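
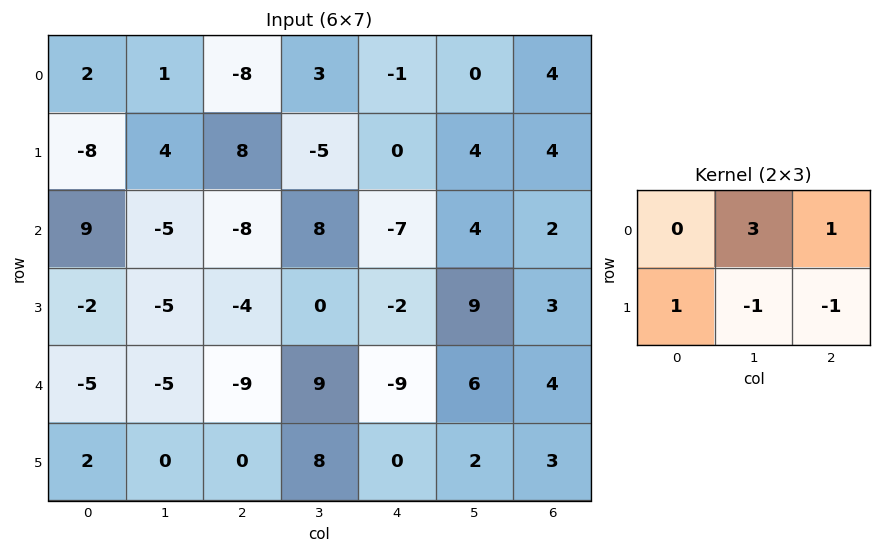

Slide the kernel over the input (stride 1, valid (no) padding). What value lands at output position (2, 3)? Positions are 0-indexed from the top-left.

-24

The receptive field on the input at this output position is [8 -7 4 / 0 -2 9]. Elementwise product with the kernel and sum: -7·3 + 4·1 + 0·1 + -2·-1 + 9·-1.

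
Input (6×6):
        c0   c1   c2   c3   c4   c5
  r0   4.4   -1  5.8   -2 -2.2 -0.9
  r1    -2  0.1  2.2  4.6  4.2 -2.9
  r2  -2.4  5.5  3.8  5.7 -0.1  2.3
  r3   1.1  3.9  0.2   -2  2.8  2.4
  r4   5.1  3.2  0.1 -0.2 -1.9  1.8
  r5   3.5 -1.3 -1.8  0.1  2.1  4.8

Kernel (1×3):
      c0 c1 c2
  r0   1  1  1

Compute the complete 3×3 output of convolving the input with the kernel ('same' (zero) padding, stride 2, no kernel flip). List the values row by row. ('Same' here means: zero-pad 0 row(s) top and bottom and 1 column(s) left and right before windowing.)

Output[0,0]: The receptive field on the zero-padded input at this output position is [0 4.4 -1]. Elementwise product with the kernel and sum: 0·1 + 4.4·1 + -1·1.

3.4 2.8 -5.1
3.1 15 7.9
8.3 3.1 -0.3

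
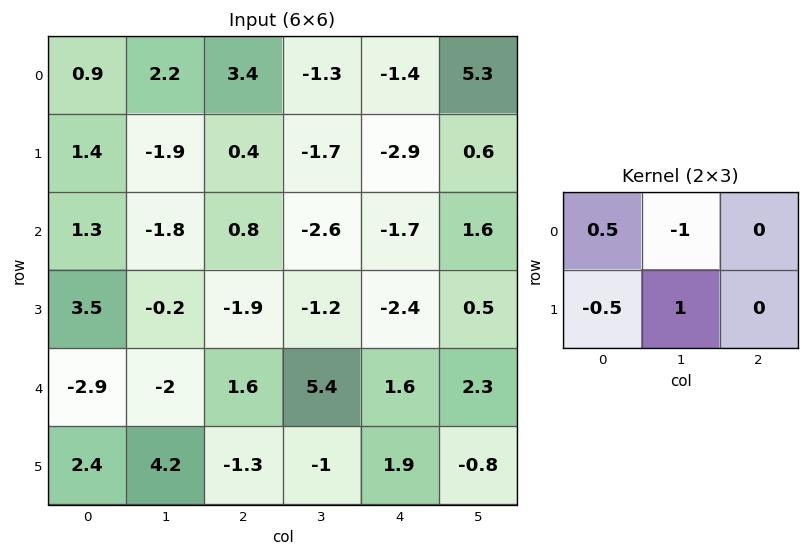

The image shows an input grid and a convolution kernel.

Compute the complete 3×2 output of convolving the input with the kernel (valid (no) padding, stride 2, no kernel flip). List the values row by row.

-4.35 1.1
0.5 2.75
3.55 -4.95

Output[0,0]: The receptive field on the input at this output position is [0.9 2.2 3.4 / 1.4 -1.9 0.4]. Elementwise product with the kernel and sum: 0.9·0.5 + 2.2·-1 + 1.4·-0.5 + -1.9·1.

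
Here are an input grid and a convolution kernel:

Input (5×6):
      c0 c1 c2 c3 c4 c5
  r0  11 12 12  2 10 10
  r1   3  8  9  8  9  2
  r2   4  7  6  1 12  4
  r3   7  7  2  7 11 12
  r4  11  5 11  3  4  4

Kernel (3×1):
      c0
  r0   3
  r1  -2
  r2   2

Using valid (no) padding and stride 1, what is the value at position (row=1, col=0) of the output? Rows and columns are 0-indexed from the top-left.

15

The receptive field on the input at this output position is [3 / 4 / 7]. Elementwise product with the kernel and sum: 3·3 + 4·-2 + 7·2.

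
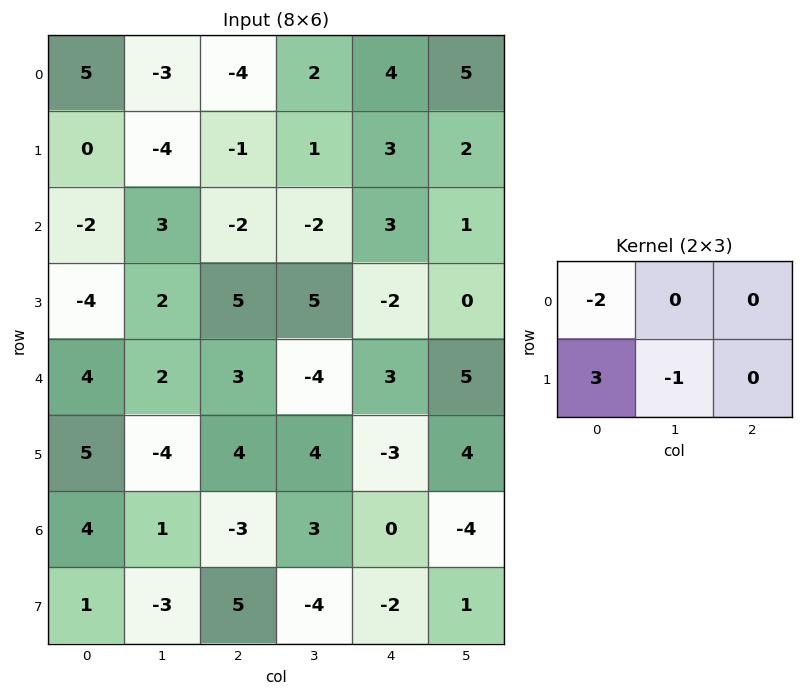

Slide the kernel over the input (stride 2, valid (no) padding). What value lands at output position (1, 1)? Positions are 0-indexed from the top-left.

The receptive field on the input at this output position is [-2 -2 3 / 5 5 -2]. Elementwise product with the kernel and sum: -2·-2 + 5·3 + 5·-1.

14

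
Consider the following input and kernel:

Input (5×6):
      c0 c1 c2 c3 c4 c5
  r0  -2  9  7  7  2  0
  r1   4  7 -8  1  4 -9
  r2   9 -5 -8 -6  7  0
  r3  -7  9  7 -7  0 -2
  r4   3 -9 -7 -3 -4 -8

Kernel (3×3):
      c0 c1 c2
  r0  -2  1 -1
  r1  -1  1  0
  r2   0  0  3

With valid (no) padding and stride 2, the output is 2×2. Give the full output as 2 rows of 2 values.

Output[0,0]: The receptive field on the input at this output position is [-2 9 7 / 4 7 -8 / 9 -5 -8]. Elementwise product with the kernel and sum: -2·-2 + 9·1 + 7·-1 + 4·-1 + 7·1 + -8·3.
Output[0,1]: The receptive field on the input at this output position is [7 7 2 / -8 1 4 / -8 -6 7]. Elementwise product with the kernel and sum: 7·-2 + 7·1 + 2·-1 + -8·-1 + 1·1 + 7·3.

-15 21
-20 -23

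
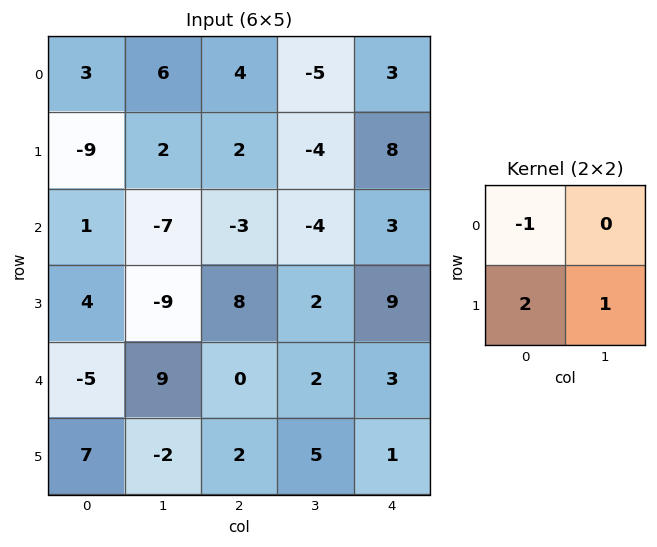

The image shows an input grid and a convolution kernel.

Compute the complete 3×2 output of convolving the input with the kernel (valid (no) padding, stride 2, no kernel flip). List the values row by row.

Output[0,0]: The receptive field on the input at this output position is [3 6 / -9 2]. Elementwise product with the kernel and sum: 3·-1 + -9·2 + 2·1.
Output[0,1]: The receptive field on the input at this output position is [4 -5 / 2 -4]. Elementwise product with the kernel and sum: 4·-1 + 2·2 + -4·1.

-19 -4
-2 21
17 9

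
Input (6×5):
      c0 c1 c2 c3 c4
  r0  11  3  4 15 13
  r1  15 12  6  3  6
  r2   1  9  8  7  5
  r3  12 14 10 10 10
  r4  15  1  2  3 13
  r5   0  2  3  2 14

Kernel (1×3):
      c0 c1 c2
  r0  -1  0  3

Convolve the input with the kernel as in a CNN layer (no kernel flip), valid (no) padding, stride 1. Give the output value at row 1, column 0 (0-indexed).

3

The receptive field on the input at this output position is [15 12 6]. Elementwise product with the kernel and sum: 15·-1 + 6·3.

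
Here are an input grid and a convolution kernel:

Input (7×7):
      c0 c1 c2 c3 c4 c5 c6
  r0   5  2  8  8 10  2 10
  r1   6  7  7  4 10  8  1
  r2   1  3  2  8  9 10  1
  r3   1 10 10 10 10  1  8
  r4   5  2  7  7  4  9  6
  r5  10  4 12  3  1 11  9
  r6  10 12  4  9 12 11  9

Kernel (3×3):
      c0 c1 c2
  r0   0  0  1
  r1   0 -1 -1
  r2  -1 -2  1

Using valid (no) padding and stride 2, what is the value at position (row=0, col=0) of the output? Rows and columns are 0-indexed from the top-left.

-11

The receptive field on the input at this output position is [5 2 8 / 6 7 7 / 1 3 2]. Elementwise product with the kernel and sum: 8·1 + 7·-1 + 7·-1 + 1·-1 + 3·-2 + 2·1.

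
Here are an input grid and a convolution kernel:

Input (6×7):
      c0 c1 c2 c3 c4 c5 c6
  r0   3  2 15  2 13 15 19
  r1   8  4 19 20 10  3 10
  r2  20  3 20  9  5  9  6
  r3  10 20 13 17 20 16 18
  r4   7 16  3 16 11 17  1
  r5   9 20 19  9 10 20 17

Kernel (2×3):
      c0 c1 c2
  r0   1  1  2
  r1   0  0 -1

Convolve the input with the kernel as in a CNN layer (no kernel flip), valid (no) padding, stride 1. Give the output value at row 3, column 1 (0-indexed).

51

The receptive field on the input at this output position is [20 13 17 / 16 3 16]. Elementwise product with the kernel and sum: 20·1 + 13·1 + 17·2 + 16·-1.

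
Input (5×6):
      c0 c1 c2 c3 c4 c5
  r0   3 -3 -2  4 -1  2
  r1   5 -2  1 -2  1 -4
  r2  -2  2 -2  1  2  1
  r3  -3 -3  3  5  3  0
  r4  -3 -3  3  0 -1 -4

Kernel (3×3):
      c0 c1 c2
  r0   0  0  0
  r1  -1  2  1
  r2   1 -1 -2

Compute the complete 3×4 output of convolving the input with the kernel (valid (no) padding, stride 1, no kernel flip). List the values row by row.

-8 4 -11 -3
-2 -21 -2 6
-6 8 15 10

Output[0,0]: The receptive field on the input at this output position is [3 -3 -2 / 5 -2 1 / -2 2 -2]. Elementwise product with the kernel and sum: 5·-1 + -2·2 + 1·1 + -2·1 + 2·-1 + -2·-2.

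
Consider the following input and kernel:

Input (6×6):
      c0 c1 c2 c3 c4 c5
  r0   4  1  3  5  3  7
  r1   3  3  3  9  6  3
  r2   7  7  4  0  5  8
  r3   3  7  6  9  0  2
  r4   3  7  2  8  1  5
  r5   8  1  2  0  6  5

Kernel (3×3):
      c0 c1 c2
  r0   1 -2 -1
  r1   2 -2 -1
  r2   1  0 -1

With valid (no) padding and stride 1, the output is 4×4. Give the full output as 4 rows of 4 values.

-1 -12 -29 -13
-13 -8 -12 -17
-24 -9 -6 1
-21 -11 -29 11

Output[0,0]: The receptive field on the input at this output position is [4 1 3 / 3 3 3 / 7 7 4]. Elementwise product with the kernel and sum: 4·1 + 1·-2 + 3·-1 + 3·2 + 3·-2 + 3·-1 + 7·1 + 4·-1.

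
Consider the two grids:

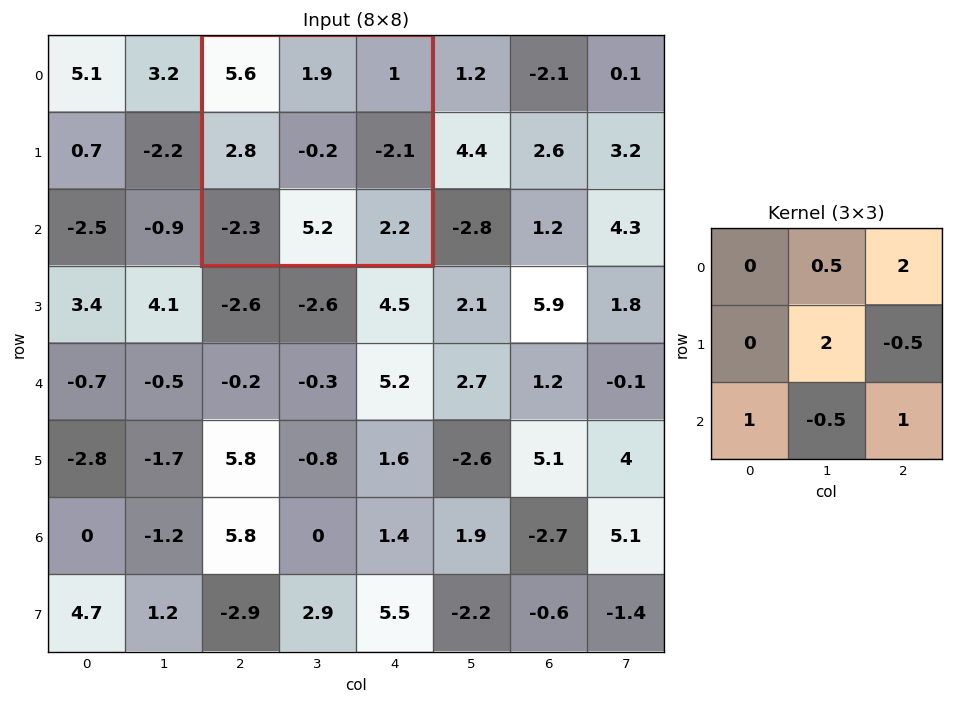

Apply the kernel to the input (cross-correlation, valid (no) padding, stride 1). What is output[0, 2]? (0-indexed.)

The receptive field on the input at this output position is [5.6 1.9 1 / 2.8 -0.2 -2.1 / -2.3 5.2 2.2]. Elementwise product with the kernel and sum: 1.9·0.5 + 1·2 + -0.2·2 + -2.1·-0.5 + -2.3·1 + 5.2·-0.5 + 2.2·1.

0.9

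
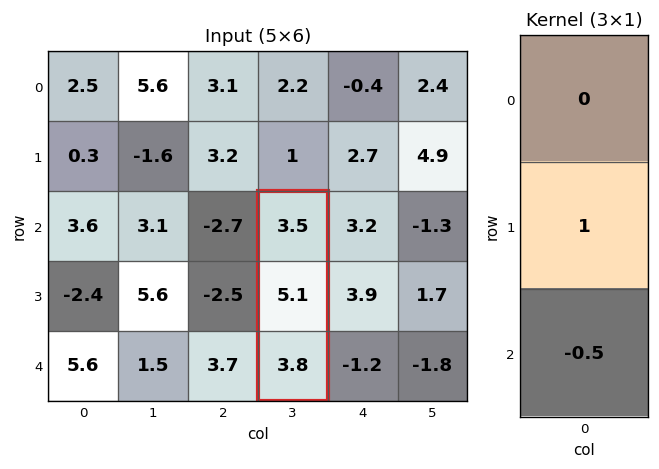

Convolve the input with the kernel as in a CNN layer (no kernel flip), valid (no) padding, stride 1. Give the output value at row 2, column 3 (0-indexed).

The receptive field on the input at this output position is [3.5 / 5.1 / 3.8]. Elementwise product with the kernel and sum: 5.1·1 + 3.8·-0.5.

3.2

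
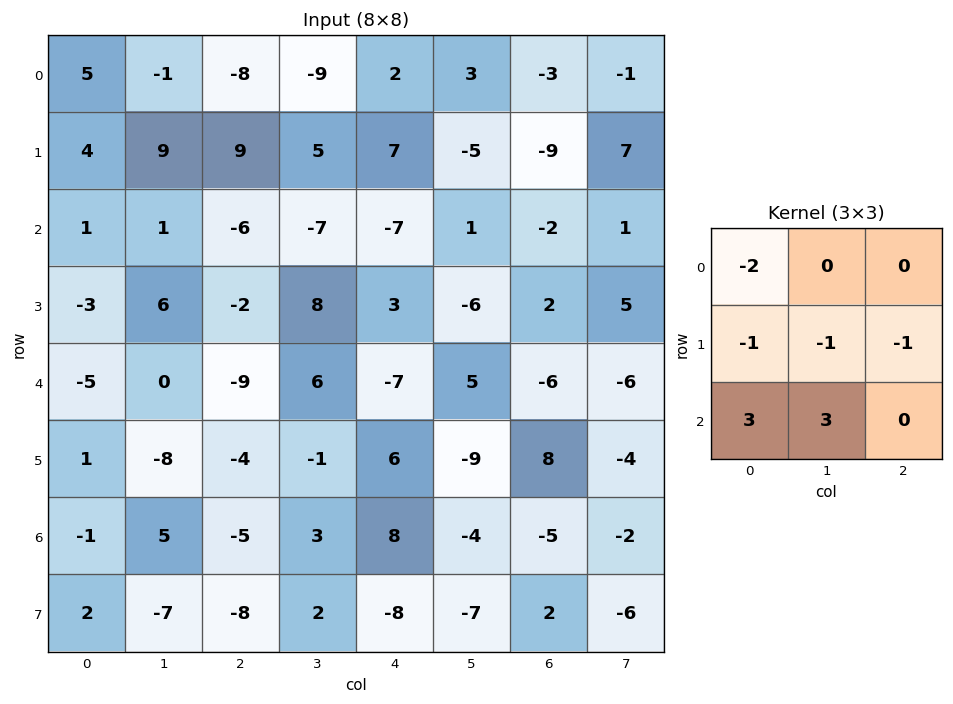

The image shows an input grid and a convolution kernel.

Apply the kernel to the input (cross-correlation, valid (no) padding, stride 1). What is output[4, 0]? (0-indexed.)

33

The receptive field on the input at this output position is [-5 0 -9 / 1 -8 -4 / -1 5 -5]. Elementwise product with the kernel and sum: -5·-2 + 1·-1 + -8·-1 + -4·-1 + -1·3 + 5·3.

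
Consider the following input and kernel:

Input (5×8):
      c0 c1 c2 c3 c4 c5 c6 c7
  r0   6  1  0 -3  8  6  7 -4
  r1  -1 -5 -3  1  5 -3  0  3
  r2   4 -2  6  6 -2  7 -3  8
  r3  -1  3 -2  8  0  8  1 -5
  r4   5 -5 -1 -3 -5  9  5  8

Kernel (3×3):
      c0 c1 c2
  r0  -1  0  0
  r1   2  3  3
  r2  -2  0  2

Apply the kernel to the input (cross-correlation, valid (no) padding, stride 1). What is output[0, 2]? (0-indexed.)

-4

The receptive field on the input at this output position is [0 -3 8 / -3 1 5 / 6 6 -2]. Elementwise product with the kernel and sum: 0·-1 + -3·2 + 1·3 + 5·3 + 6·-2 + -2·2.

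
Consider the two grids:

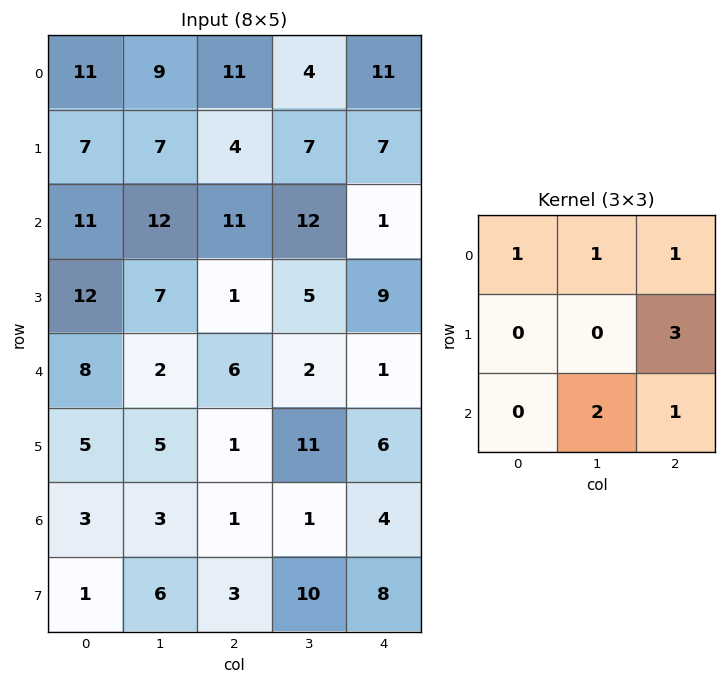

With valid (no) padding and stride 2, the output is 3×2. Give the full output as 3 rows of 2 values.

78 72
47 56
26 33

Output[0,0]: The receptive field on the input at this output position is [11 9 11 / 7 7 4 / 11 12 11]. Elementwise product with the kernel and sum: 11·1 + 9·1 + 11·1 + 4·3 + 12·2 + 11·1.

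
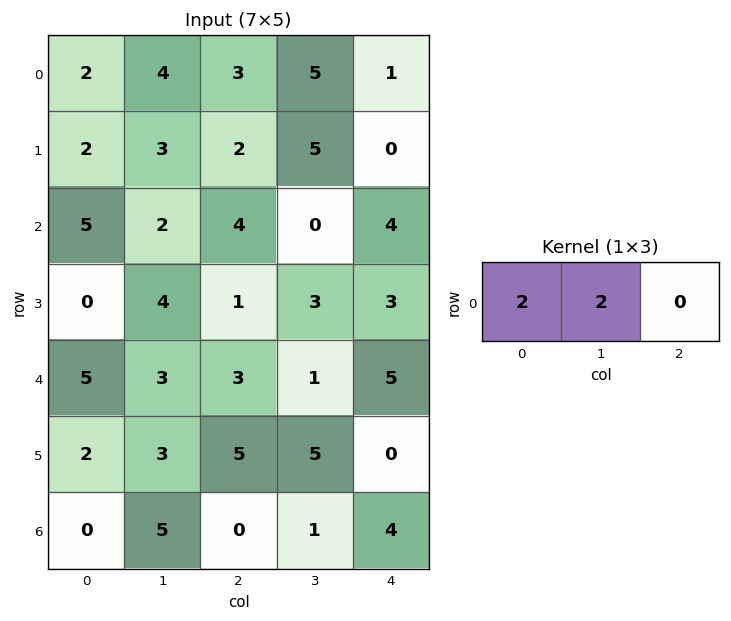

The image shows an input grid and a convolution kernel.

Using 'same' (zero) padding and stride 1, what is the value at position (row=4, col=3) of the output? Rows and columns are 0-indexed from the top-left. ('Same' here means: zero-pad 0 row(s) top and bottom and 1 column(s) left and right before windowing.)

The receptive field on the zero-padded input at this output position is [3 1 5]. Elementwise product with the kernel and sum: 3·2 + 1·2.

8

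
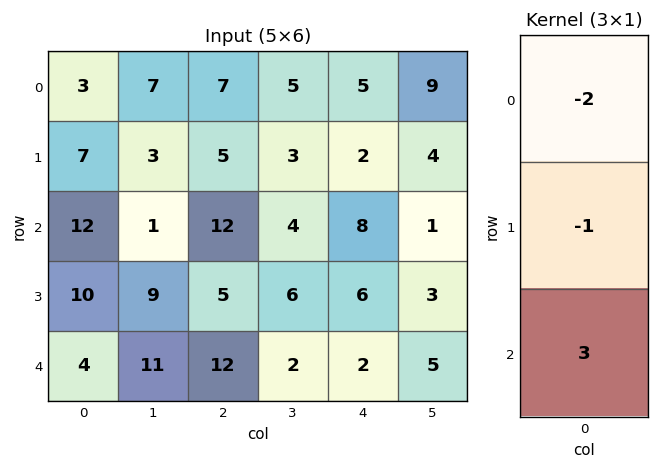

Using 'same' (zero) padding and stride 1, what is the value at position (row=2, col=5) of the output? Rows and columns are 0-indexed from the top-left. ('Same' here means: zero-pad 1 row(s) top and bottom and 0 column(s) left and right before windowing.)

0

The receptive field on the zero-padded input at this output position is [4 / 1 / 3]. Elementwise product with the kernel and sum: 4·-2 + 1·-1 + 3·3.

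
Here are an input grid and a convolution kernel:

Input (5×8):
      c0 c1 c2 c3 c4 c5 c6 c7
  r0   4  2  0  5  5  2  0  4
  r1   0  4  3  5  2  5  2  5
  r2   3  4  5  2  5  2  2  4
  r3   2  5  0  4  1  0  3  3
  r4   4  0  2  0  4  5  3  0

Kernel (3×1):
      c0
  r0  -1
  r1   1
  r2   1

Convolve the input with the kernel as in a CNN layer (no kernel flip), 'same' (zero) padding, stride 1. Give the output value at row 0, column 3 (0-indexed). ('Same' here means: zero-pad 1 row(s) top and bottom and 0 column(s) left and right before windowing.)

The receptive field on the zero-padded input at this output position is [0 / 5 / 5]. Elementwise product with the kernel and sum: 0·-1 + 5·1 + 5·1.

10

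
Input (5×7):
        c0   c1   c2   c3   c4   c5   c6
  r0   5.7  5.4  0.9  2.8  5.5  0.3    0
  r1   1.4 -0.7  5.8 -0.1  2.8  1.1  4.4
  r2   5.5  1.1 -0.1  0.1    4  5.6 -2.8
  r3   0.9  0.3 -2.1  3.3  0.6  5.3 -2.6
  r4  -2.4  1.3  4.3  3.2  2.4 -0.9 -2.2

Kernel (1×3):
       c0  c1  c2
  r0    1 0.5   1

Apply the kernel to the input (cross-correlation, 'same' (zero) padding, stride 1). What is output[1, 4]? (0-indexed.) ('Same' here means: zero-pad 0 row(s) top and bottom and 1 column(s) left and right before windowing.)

The receptive field on the zero-padded input at this output position is [-0.1 2.8 1.1]. Elementwise product with the kernel and sum: -0.1·1 + 2.8·0.5 + 1.1·1.

2.4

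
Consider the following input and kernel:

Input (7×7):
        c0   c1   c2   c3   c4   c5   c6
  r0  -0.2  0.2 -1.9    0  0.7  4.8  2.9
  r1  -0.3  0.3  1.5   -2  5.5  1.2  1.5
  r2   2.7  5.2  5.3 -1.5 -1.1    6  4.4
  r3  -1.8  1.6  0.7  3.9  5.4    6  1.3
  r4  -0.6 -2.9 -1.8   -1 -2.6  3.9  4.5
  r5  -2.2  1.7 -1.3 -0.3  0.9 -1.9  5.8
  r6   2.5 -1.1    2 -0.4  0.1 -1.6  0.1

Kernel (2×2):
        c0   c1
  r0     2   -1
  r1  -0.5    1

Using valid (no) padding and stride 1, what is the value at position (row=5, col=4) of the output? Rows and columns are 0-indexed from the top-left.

The receptive field on the input at this output position is [0.9 -1.9 / 0.1 -1.6]. Elementwise product with the kernel and sum: 0.9·2 + -1.9·-1 + 0.1·-0.5 + -1.6·1.

2.05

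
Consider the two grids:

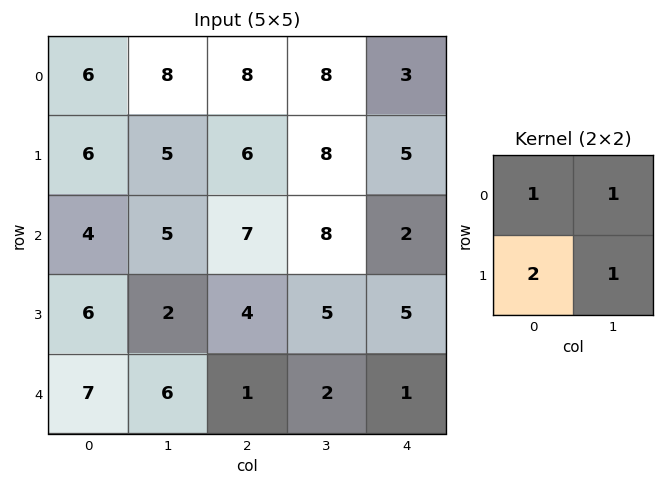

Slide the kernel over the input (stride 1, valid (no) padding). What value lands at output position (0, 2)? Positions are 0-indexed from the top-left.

The receptive field on the input at this output position is [8 8 / 6 8]. Elementwise product with the kernel and sum: 8·1 + 8·1 + 6·2 + 8·1.

36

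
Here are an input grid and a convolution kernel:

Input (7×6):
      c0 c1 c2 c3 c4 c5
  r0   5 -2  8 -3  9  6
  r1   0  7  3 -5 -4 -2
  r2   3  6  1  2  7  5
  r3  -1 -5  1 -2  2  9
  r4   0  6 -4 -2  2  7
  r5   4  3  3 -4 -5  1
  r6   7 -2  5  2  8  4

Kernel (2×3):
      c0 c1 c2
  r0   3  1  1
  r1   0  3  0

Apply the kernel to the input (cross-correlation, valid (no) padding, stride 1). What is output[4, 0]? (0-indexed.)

The receptive field on the input at this output position is [0 6 -4 / 4 3 3]. Elementwise product with the kernel and sum: 0·3 + 6·1 + -4·1 + 3·3.

11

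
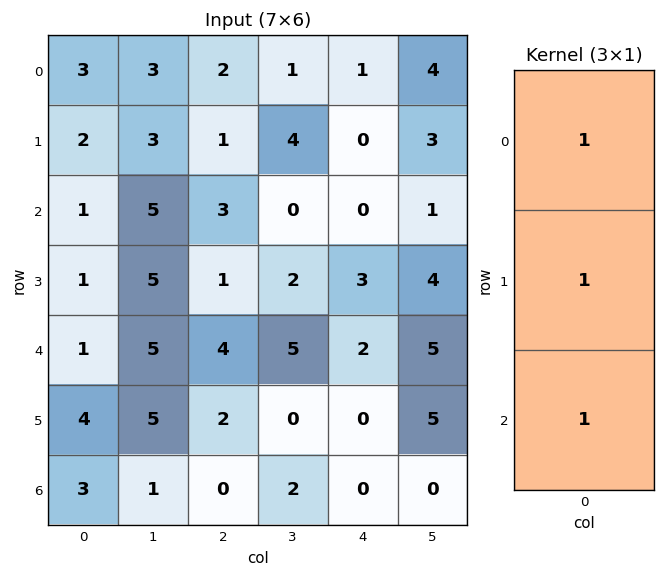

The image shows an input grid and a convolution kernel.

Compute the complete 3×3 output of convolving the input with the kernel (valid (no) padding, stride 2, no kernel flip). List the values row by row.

6 6 1
3 8 5
8 6 2

Output[0,0]: The receptive field on the input at this output position is [3 / 2 / 1]. Elementwise product with the kernel and sum: 3·1 + 2·1 + 1·1.
Output[0,1]: The receptive field on the input at this output position is [2 / 1 / 3]. Elementwise product with the kernel and sum: 2·1 + 1·1 + 3·1.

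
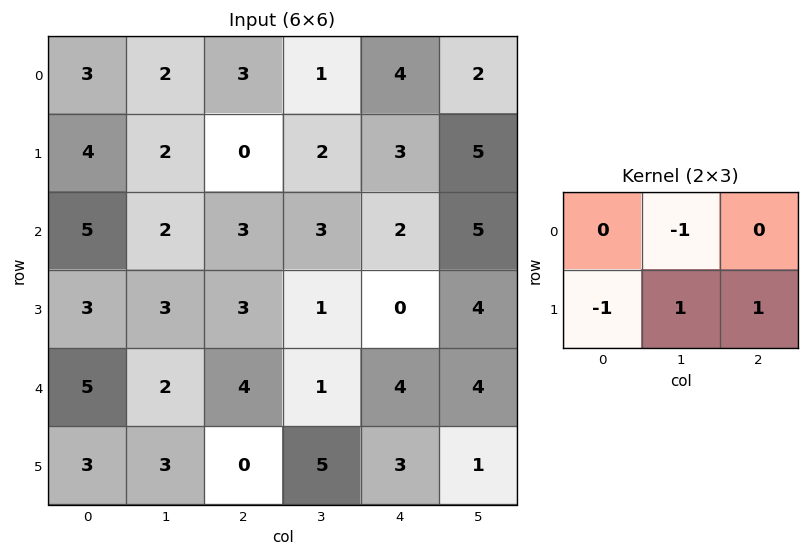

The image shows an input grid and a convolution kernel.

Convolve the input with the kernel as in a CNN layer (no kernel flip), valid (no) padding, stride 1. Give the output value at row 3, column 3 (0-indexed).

The receptive field on the input at this output position is [1 0 4 / 1 4 4]. Elementwise product with the kernel and sum: 0·-1 + 1·-1 + 4·1 + 4·1.

7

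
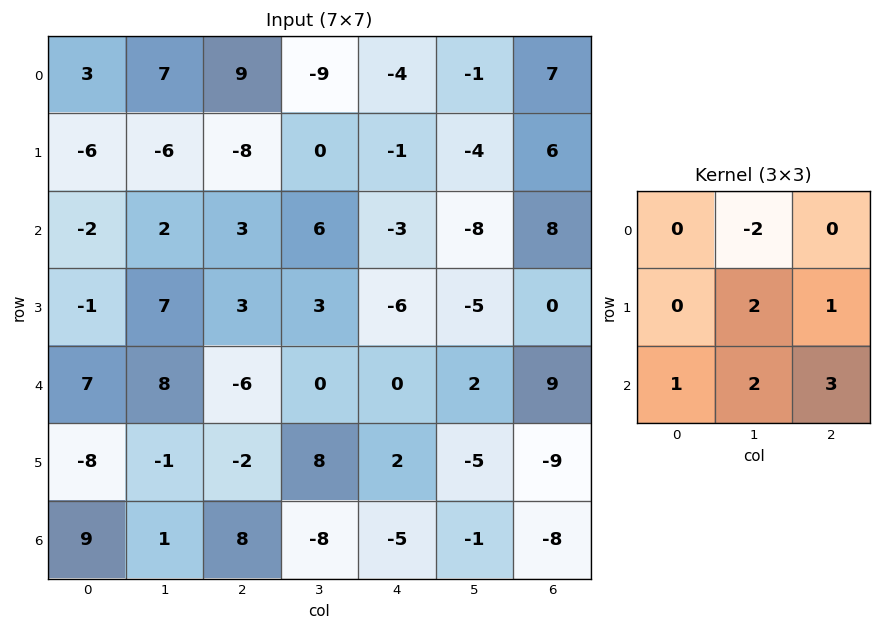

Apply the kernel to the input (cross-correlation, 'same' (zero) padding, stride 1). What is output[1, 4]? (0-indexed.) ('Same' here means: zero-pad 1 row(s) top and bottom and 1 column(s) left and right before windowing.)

-22

The receptive field on the zero-padded input at this output position is [-9 -4 -1 / 0 -1 -4 / 6 -3 -8]. Elementwise product with the kernel and sum: -4·-2 + -1·2 + -4·1 + 6·1 + -3·2 + -8·3.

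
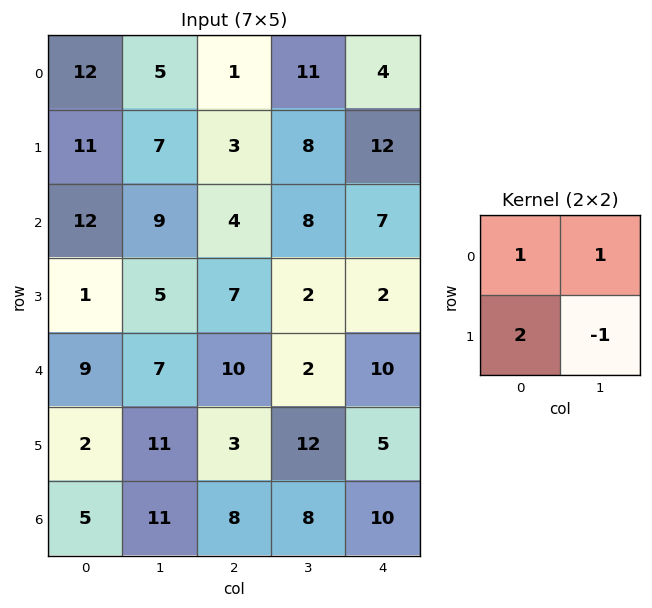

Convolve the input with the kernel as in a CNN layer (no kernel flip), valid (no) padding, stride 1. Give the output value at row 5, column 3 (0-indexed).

23

The receptive field on the input at this output position is [12 5 / 8 10]. Elementwise product with the kernel and sum: 12·1 + 5·1 + 8·2 + 10·-1.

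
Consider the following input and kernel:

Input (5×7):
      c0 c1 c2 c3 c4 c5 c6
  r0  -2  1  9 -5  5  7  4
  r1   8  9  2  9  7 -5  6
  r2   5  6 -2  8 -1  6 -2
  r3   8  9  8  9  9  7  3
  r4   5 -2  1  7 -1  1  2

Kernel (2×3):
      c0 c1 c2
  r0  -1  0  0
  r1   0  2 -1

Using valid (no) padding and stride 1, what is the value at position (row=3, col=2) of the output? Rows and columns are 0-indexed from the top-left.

7

The receptive field on the input at this output position is [8 9 9 / 1 7 -1]. Elementwise product with the kernel and sum: 8·-1 + 7·2 + -1·-1.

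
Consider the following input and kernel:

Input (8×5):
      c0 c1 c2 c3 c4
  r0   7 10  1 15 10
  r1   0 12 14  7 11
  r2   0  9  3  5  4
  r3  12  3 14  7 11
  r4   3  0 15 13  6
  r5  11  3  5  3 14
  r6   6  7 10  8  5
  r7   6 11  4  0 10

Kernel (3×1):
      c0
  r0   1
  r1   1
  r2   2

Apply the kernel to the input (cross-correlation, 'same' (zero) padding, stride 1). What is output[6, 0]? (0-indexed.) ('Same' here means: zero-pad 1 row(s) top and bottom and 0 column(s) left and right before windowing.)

The receptive field on the zero-padded input at this output position is [11 / 6 / 6]. Elementwise product with the kernel and sum: 11·1 + 6·1 + 6·2.

29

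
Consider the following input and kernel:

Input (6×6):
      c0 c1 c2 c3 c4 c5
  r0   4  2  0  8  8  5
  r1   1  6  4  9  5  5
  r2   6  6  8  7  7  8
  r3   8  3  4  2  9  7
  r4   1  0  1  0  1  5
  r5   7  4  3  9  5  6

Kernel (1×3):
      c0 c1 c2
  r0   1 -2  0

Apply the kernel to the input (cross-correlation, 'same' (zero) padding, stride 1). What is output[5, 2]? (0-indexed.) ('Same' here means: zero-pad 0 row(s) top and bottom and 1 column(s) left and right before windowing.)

The receptive field on the zero-padded input at this output position is [4 3 9]. Elementwise product with the kernel and sum: 4·1 + 3·-2.

-2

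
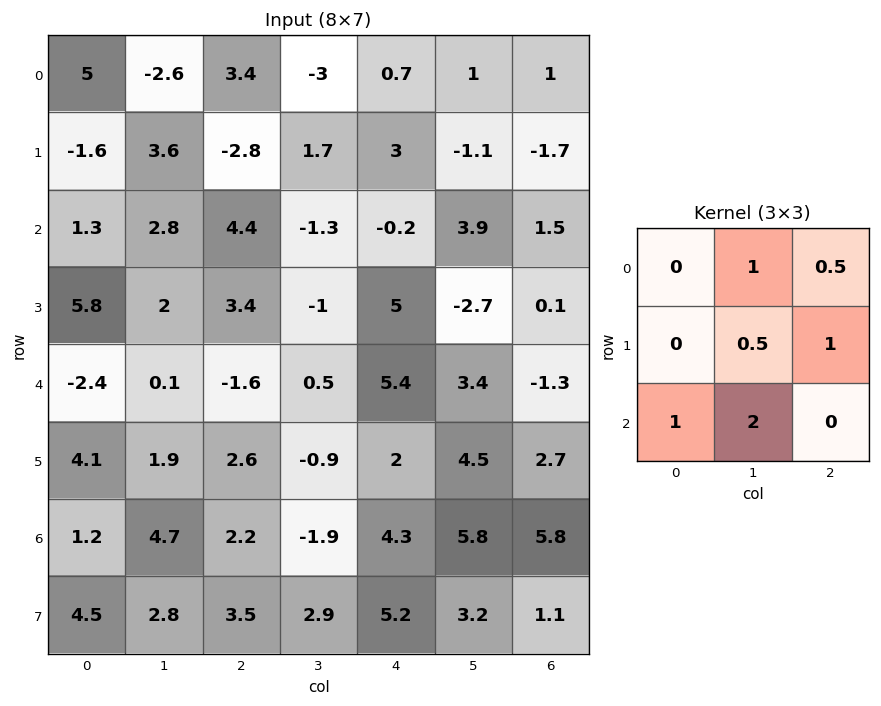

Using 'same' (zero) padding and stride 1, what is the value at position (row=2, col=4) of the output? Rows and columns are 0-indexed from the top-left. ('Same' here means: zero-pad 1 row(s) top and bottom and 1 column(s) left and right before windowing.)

15.25

The receptive field on the zero-padded input at this output position is [1.7 3 -1.1 / -1.3 -0.2 3.9 / -1 5 -2.7]. Elementwise product with the kernel and sum: 3·1 + -1.1·0.5 + -0.2·0.5 + 3.9·1 + -1·1 + 5·2.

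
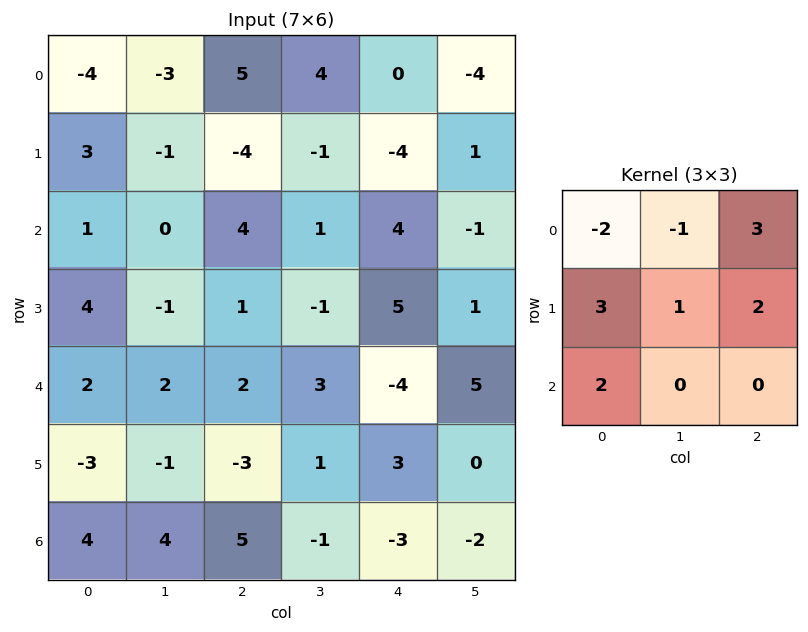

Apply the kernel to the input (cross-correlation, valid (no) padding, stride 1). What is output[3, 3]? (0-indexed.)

The receptive field on the input at this output position is [-1 5 1 / 3 -4 5 / 1 3 0]. Elementwise product with the kernel and sum: -1·-2 + 5·-1 + 1·3 + 3·3 + -4·1 + 5·2 + 1·2.

17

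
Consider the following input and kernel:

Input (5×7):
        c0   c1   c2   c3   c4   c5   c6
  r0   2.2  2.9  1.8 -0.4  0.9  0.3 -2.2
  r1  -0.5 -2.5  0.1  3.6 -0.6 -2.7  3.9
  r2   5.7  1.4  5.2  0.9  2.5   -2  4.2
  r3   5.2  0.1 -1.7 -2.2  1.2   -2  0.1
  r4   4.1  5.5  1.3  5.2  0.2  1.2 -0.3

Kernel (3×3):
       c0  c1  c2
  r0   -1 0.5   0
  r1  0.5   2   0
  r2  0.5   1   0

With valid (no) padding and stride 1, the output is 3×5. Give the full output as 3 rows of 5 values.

Output[0,0]: The receptive field on the input at this output position is [2.2 2.9 1.8 / -0.5 -2.5 0.1 / 5.7 1.4 5.2]. Elementwise product with the kernel and sum: 2.2·-1 + 2.9·0.5 + -0.5·0.5 + -2.5·2 + 5.7·0.5 + 1.4·1.
Output[0,1]: The receptive field on the input at this output position is [2.9 1.8 -0.4 / -2.5 0.1 3.6 / 1.4 5.2 0.9]. Elementwise product with the kernel and sum: 2.9·-1 + 1.8·0.5 + -2.5·0.5 + 0.1·2 + 1.4·0.5 + 5.2·1.

-1.75 2.85 8.75 4.4 -7.2
7.6 12 3.05 1.65 -4.9
5.35 1.9 -4.15 4.45 -5.6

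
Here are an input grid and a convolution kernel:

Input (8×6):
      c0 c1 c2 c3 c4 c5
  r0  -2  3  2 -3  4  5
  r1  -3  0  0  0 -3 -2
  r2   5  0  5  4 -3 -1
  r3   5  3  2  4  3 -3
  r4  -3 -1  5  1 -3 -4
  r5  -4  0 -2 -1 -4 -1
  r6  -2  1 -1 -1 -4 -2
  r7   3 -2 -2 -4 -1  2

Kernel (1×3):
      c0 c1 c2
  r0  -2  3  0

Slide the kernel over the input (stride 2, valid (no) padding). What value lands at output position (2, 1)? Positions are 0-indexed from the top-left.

The receptive field on the input at this output position is [5 1 -3]. Elementwise product with the kernel and sum: 5·-2 + 1·3.

-7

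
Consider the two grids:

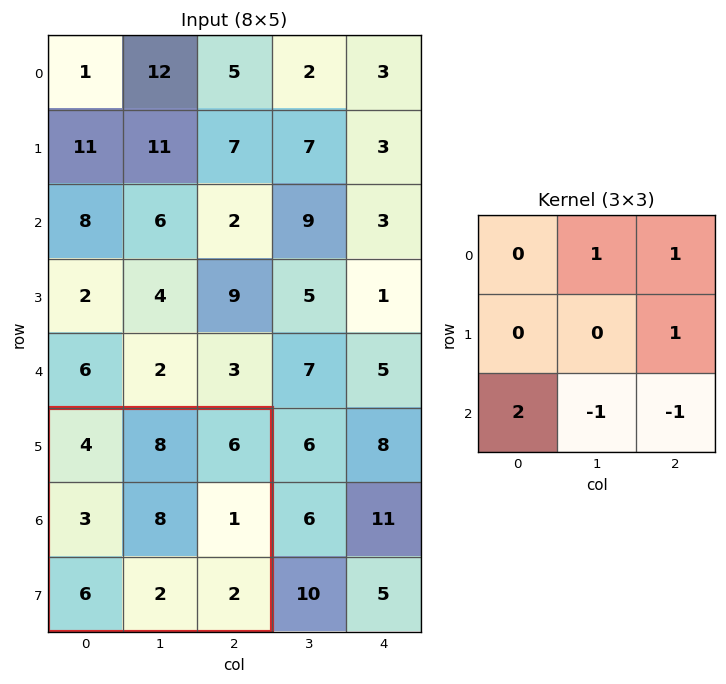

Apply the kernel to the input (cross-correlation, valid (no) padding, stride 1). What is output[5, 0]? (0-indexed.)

The receptive field on the input at this output position is [4 8 6 / 3 8 1 / 6 2 2]. Elementwise product with the kernel and sum: 8·1 + 6·1 + 1·1 + 6·2 + 2·-1 + 2·-1.

23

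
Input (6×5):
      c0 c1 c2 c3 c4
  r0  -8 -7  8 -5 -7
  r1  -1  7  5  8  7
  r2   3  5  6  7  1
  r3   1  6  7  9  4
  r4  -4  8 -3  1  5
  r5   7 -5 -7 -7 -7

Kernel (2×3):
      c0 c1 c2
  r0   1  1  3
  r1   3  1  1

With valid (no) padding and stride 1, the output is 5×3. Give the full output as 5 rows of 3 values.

18 20 12
41 64 60
42 66 50
21 62 25
4 -21 -22

Output[0,0]: The receptive field on the input at this output position is [-8 -7 8 / -1 7 5]. Elementwise product with the kernel and sum: -8·1 + -7·1 + 8·3 + -1·3 + 7·1 + 5·1.
Output[0,1]: The receptive field on the input at this output position is [-7 8 -5 / 7 5 8]. Elementwise product with the kernel and sum: -7·1 + 8·1 + -5·3 + 7·3 + 5·1 + 8·1.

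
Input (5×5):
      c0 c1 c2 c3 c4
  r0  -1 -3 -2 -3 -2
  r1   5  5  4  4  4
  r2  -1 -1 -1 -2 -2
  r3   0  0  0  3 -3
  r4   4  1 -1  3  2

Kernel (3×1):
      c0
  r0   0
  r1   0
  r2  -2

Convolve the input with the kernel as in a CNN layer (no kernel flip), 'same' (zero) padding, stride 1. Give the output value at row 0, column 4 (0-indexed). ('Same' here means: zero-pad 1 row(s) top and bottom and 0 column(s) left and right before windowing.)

-8

The receptive field on the zero-padded input at this output position is [0 / -2 / 4]. Elementwise product with the kernel and sum: 4·-2.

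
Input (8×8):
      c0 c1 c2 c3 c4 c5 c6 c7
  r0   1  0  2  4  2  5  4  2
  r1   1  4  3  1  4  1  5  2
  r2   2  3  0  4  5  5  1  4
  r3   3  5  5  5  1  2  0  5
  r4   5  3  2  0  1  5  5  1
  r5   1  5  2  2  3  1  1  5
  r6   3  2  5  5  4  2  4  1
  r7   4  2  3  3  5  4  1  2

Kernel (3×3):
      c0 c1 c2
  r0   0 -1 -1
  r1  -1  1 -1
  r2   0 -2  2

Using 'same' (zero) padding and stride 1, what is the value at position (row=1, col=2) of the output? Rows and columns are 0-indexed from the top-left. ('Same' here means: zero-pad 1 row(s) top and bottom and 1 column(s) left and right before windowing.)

0

The receptive field on the zero-padded input at this output position is [0 2 4 / 4 3 1 / 3 0 4]. Elementwise product with the kernel and sum: 2·-1 + 4·-1 + 4·-1 + 3·1 + 1·-1 + 0·-2 + 4·2.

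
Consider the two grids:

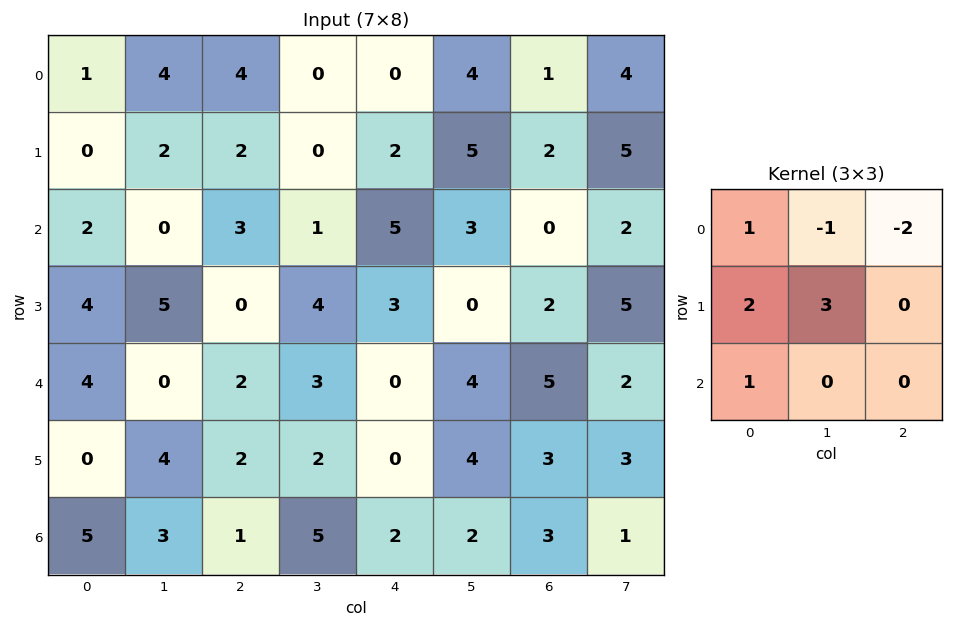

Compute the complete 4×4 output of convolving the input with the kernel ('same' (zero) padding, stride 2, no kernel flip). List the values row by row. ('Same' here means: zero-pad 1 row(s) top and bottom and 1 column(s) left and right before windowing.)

3 22 0 16
2 14 9 -1
-2 7 9 15
7 7 10 8

Output[0,0]: The receptive field on the zero-padded input at this output position is [0 0 0 / 0 1 4 / 0 0 2]. Elementwise product with the kernel and sum: 0·1 + 0·-1 + 0·-2 + 0·2 + 1·3 + 0·1.
Output[0,1]: The receptive field on the zero-padded input at this output position is [0 0 0 / 4 4 0 / 2 2 0]. Elementwise product with the kernel and sum: 0·1 + 0·-1 + 0·-2 + 4·2 + 4·3 + 2·1.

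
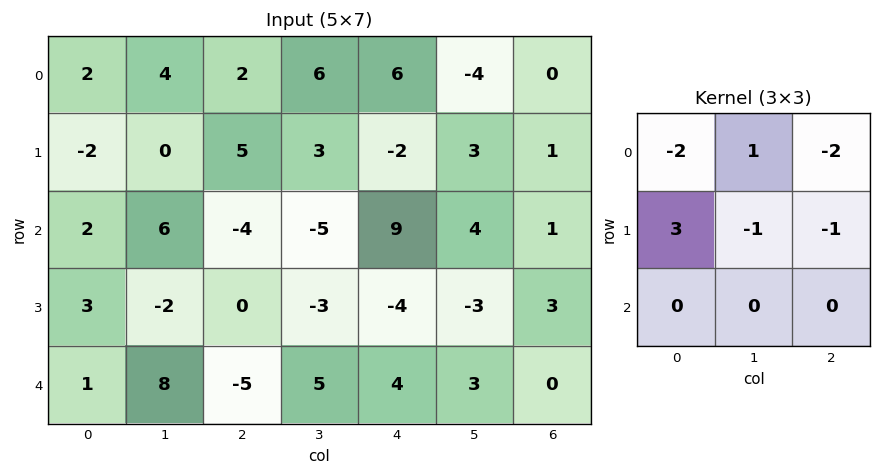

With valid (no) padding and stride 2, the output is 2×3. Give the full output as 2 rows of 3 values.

-15 4 -26
21 -8 -28

Output[0,0]: The receptive field on the input at this output position is [2 4 2 / -2 0 5 / 2 6 -4]. Elementwise product with the kernel and sum: 2·-2 + 4·1 + 2·-2 + -2·3 + 0·-1 + 5·-1.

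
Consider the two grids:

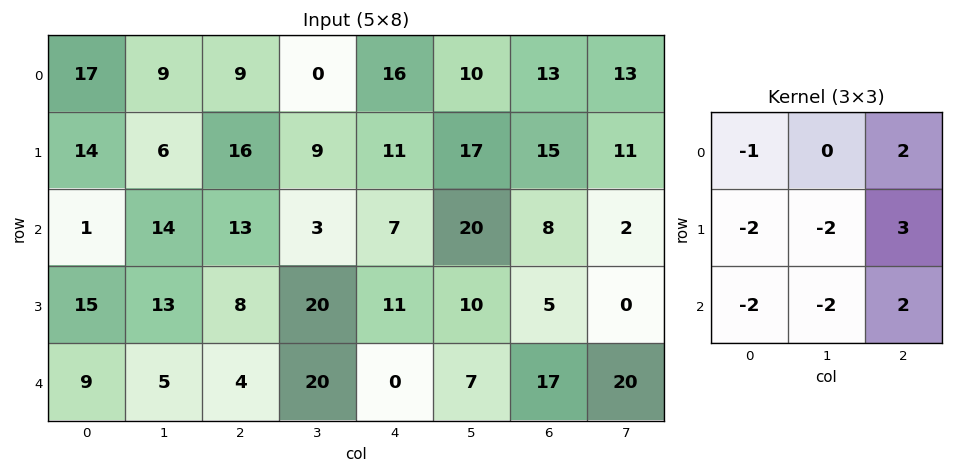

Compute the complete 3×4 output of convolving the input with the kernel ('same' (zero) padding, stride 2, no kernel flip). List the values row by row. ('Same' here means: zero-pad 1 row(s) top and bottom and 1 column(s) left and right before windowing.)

-23 -62 -8 -49
48 -35 23 -75
23 69 -19 2

Output[0,0]: The receptive field on the zero-padded input at this output position is [0 0 0 / 0 17 9 / 0 14 6]. Elementwise product with the kernel and sum: 0·-1 + 0·2 + 0·-2 + 17·-2 + 9·3 + 0·-2 + 14·-2 + 6·2.
Output[0,1]: The receptive field on the zero-padded input at this output position is [0 0 0 / 9 9 0 / 6 16 9]. Elementwise product with the kernel and sum: 0·-1 + 0·2 + 9·-2 + 9·-2 + 0·3 + 6·-2 + 16·-2 + 9·2.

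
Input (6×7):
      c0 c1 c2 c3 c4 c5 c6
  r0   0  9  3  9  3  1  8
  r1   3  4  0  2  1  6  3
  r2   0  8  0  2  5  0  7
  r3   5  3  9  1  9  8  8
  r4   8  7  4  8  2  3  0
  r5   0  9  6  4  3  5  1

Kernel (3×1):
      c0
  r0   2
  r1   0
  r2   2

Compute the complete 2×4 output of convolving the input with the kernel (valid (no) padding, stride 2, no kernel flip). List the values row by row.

Output[0,0]: The receptive field on the input at this output position is [0 / 3 / 0]. Elementwise product with the kernel and sum: 0·2 + 0·2.

0 6 16 30
16 8 14 14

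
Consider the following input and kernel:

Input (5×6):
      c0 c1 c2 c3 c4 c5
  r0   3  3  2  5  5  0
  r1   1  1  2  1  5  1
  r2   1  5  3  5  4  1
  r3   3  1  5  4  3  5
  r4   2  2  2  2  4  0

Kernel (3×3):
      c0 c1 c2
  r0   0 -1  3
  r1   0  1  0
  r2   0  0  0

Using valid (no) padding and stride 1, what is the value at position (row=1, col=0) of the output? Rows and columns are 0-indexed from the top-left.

10

The receptive field on the input at this output position is [1 1 2 / 1 5 3 / 3 1 5]. Elementwise product with the kernel and sum: 1·-1 + 2·3 + 5·1.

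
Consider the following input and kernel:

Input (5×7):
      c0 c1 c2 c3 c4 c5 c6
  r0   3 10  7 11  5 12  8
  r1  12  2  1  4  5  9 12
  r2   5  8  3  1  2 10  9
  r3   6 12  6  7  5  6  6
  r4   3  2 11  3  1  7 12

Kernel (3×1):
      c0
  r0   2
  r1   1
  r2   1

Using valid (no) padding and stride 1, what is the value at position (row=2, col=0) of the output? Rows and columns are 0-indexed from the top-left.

19

The receptive field on the input at this output position is [5 / 6 / 3]. Elementwise product with the kernel and sum: 5·2 + 6·1 + 3·1.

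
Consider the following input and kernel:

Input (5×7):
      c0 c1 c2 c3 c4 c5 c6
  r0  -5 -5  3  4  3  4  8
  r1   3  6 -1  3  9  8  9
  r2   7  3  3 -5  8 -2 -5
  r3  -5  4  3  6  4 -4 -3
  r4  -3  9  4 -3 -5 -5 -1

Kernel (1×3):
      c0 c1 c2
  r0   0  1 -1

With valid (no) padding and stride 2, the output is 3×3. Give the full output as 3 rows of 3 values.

Output[0,0]: The receptive field on the input at this output position is [-5 -5 3]. Elementwise product with the kernel and sum: -5·1 + 3·-1.

-8 1 -4
0 -13 3
5 2 -4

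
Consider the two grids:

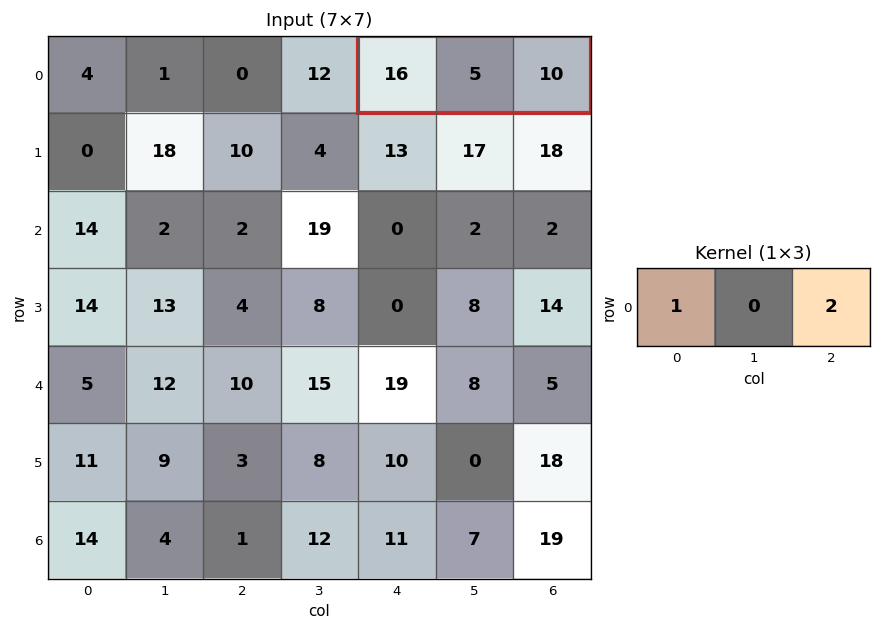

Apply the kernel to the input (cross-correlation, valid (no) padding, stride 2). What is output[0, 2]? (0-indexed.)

36

The receptive field on the input at this output position is [16 5 10]. Elementwise product with the kernel and sum: 16·1 + 10·2.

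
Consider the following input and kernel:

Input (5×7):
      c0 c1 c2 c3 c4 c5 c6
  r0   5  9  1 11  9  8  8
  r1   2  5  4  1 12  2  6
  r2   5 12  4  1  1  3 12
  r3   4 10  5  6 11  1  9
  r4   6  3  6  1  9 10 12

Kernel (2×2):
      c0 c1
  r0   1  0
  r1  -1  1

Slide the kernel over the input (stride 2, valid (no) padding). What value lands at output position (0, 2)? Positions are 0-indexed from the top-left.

The receptive field on the input at this output position is [9 8 / 12 2]. Elementwise product with the kernel and sum: 9·1 + 12·-1 + 2·1.

-1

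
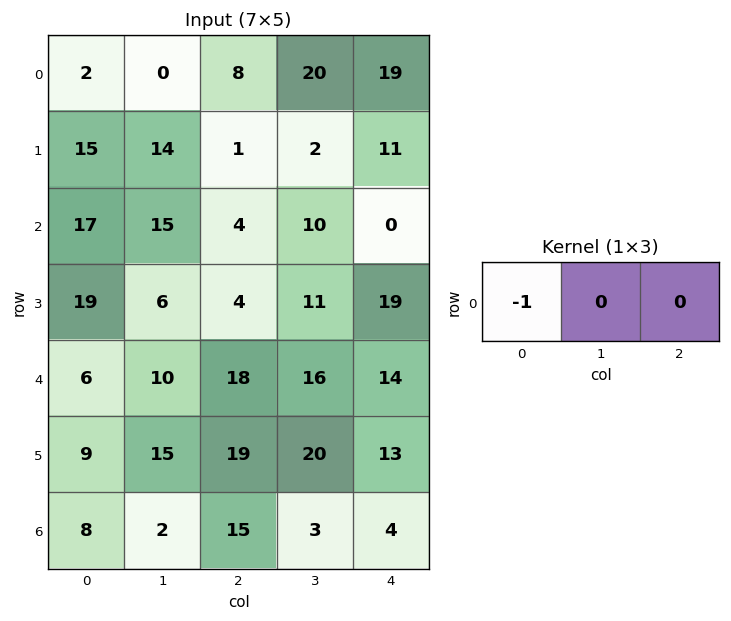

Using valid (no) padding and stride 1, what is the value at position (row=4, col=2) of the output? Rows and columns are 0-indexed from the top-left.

The receptive field on the input at this output position is [18 16 14]. Elementwise product with the kernel and sum: 18·-1.

-18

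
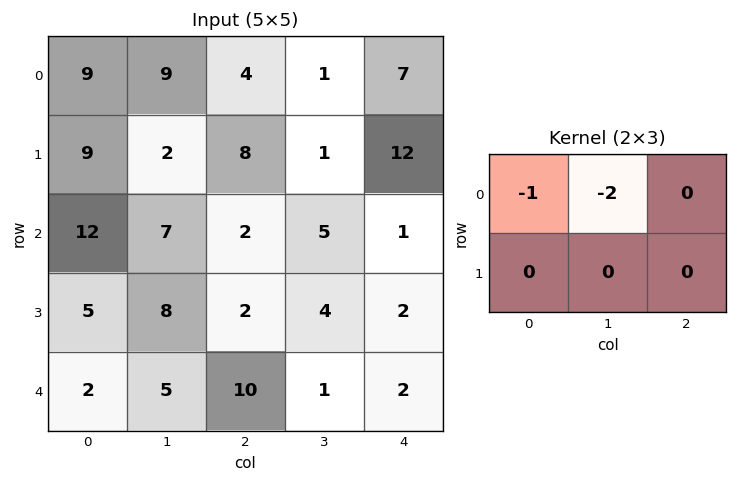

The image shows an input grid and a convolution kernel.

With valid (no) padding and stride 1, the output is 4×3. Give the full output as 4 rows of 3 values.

Output[0,0]: The receptive field on the input at this output position is [9 9 4 / 9 2 8]. Elementwise product with the kernel and sum: 9·-1 + 9·-2.
Output[0,1]: The receptive field on the input at this output position is [9 4 1 / 2 8 1]. Elementwise product with the kernel and sum: 9·-1 + 4·-2.

-27 -17 -6
-13 -18 -10
-26 -11 -12
-21 -12 -10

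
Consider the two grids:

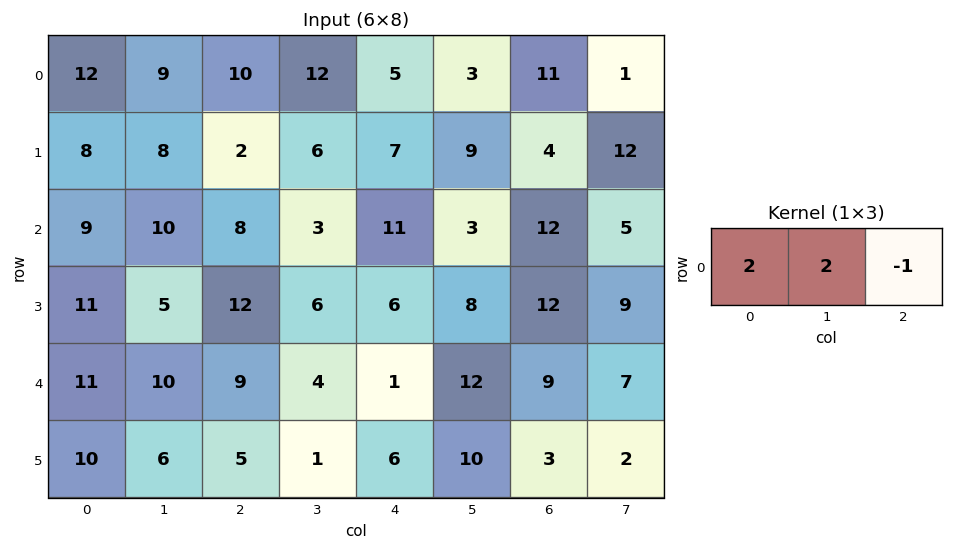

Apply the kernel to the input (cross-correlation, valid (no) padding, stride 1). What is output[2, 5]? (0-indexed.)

The receptive field on the input at this output position is [3 12 5]. Elementwise product with the kernel and sum: 3·2 + 12·2 + 5·-1.

25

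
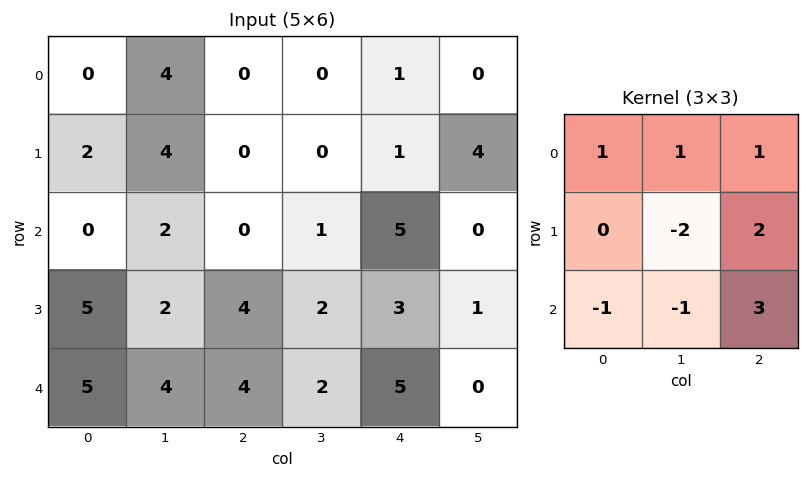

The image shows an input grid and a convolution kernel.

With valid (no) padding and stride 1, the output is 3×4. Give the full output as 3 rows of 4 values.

-6 5 17 1
7 6 12 -7
9 -3 17 -5

Output[0,0]: The receptive field on the input at this output position is [0 4 0 / 2 4 0 / 0 2 0]. Elementwise product with the kernel and sum: 0·1 + 4·1 + 0·1 + 4·-2 + 0·2 + 0·-1 + 2·-1 + 0·3.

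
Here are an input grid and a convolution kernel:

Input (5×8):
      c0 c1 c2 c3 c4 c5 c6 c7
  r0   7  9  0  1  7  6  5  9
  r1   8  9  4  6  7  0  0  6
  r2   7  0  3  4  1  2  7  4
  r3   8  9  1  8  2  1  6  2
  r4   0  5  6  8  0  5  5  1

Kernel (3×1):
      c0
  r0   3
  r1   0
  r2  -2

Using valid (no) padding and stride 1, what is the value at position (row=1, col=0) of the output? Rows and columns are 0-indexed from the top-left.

8

The receptive field on the input at this output position is [8 / 7 / 8]. Elementwise product with the kernel and sum: 8·3 + 8·-2.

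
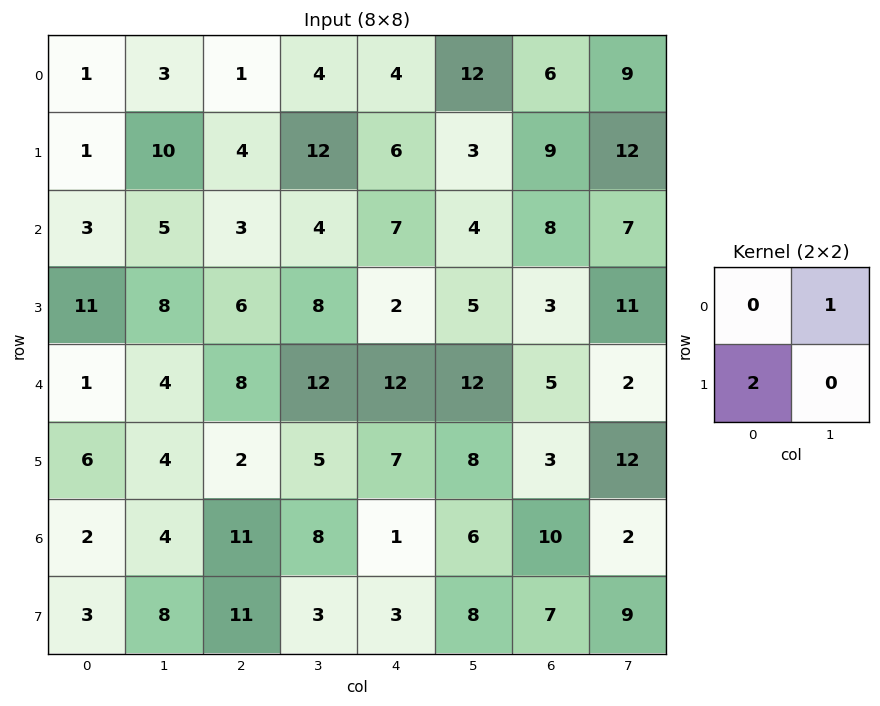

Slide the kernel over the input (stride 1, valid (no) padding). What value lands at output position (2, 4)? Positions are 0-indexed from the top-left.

8

The receptive field on the input at this output position is [7 4 / 2 5]. Elementwise product with the kernel and sum: 4·1 + 2·2.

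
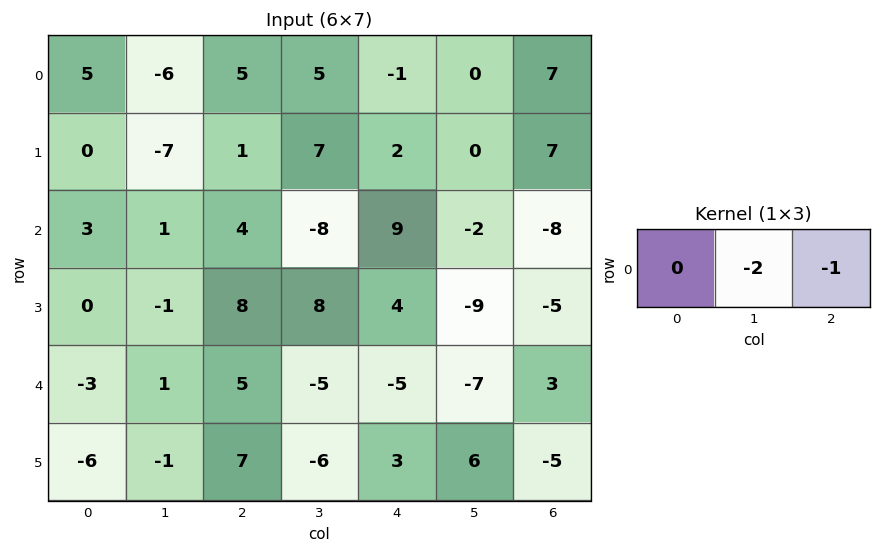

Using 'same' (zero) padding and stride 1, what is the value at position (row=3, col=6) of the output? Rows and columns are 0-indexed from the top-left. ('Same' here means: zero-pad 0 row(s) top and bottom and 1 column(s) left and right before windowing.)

The receptive field on the zero-padded input at this output position is [-9 -5 0]. Elementwise product with the kernel and sum: -5·-2 + 0·-1.

10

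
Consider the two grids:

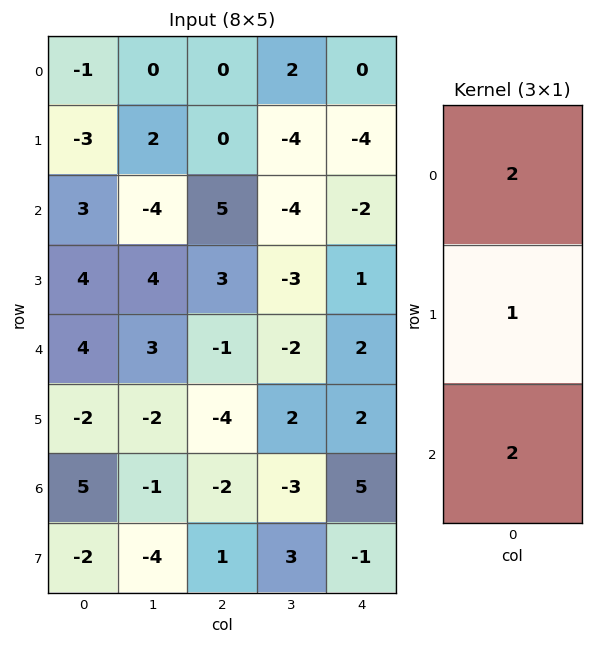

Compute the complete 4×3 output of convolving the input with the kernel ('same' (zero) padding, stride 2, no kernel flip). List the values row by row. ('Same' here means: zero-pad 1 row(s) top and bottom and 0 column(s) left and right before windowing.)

Output[0,0]: The receptive field on the zero-padded input at this output position is [0 / -1 / -3]. Elementwise product with the kernel and sum: 0·2 + -1·1 + -3·2.

-7 0 -8
5 11 -8
8 -3 8
-3 -8 7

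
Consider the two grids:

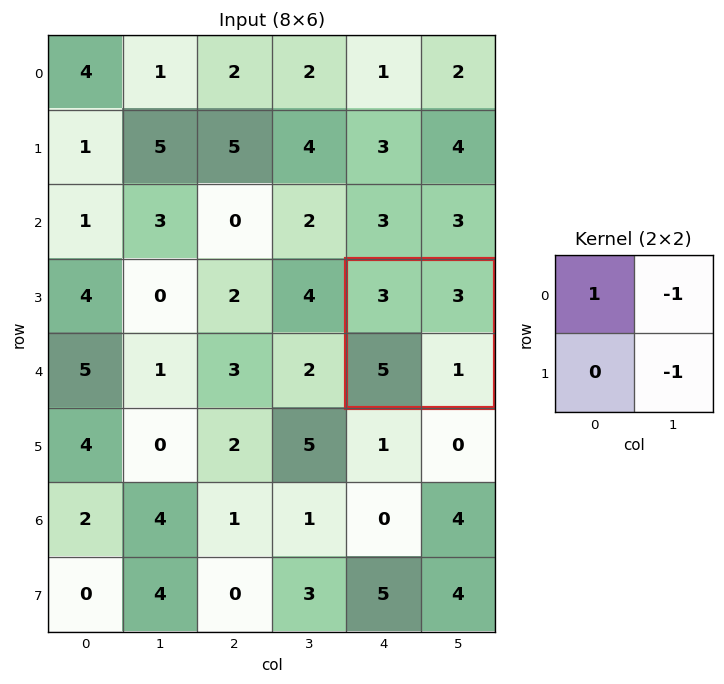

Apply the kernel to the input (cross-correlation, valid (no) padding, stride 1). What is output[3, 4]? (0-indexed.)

The receptive field on the input at this output position is [3 3 / 5 1]. Elementwise product with the kernel and sum: 3·1 + 3·-1 + 1·-1.

-1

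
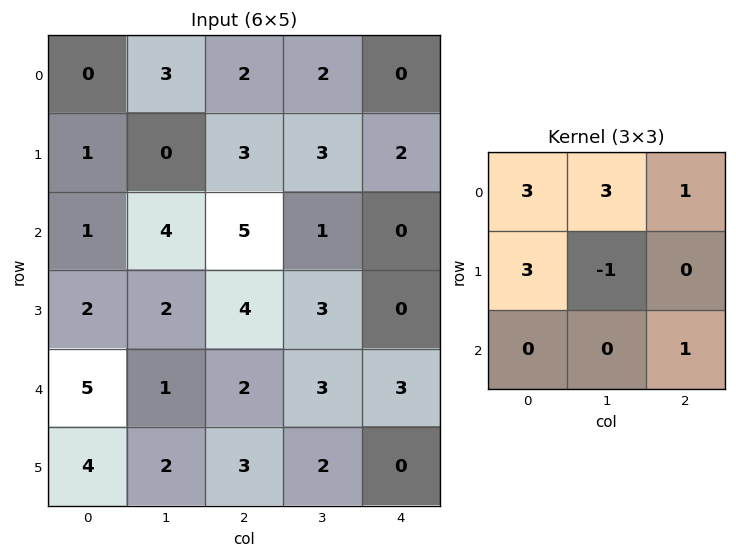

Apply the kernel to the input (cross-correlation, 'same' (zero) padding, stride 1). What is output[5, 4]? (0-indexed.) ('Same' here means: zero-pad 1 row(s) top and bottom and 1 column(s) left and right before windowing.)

24

The receptive field on the zero-padded input at this output position is [3 3 0 / 2 0 0 / 0 0 0]. Elementwise product with the kernel and sum: 3·3 + 3·3 + 0·1 + 2·3 + 0·-1 + 0·1.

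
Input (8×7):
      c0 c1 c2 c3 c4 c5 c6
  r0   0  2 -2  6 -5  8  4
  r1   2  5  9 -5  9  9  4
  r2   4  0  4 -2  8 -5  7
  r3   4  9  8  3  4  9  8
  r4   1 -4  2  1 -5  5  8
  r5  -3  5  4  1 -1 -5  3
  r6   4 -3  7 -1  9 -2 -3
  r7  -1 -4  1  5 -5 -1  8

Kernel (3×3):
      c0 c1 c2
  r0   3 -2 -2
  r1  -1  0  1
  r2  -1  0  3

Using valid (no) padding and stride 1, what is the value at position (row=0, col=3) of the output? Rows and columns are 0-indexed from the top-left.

The receptive field on the input at this output position is [6 -5 8 / -5 9 9 / -2 8 -5]. Elementwise product with the kernel and sum: 6·3 + -5·-2 + 8·-2 + -5·-1 + 9·1 + -2·-1 + -5·3.

13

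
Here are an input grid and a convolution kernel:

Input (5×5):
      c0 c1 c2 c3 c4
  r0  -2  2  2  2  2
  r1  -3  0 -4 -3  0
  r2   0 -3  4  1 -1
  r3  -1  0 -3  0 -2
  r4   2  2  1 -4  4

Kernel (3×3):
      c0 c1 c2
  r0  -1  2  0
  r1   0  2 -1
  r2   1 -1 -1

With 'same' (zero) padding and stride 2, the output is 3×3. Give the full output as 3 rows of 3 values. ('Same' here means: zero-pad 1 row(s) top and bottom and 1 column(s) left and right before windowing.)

Output[0,0]: The receptive field on the zero-padded input at this output position is [0 0 0 / 0 -2 2 / 0 -3 0]. Elementwise product with the kernel and sum: 0·-1 + 0·2 + -2·2 + 2·-1 + 0·1 + -3·-1 + 0·-1.

-3 9 1
-2 2 3
0 0 4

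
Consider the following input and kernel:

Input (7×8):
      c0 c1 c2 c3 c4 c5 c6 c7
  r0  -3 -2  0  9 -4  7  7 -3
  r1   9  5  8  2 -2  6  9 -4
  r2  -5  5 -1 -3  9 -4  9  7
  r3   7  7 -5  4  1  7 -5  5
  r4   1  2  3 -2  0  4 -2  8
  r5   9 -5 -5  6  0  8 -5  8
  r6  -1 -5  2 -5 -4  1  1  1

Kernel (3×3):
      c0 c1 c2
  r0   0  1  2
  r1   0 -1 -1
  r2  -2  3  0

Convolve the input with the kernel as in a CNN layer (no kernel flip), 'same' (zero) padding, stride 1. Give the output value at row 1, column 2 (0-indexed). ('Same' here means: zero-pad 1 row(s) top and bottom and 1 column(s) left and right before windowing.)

The receptive field on the zero-padded input at this output position is [-2 0 9 / 5 8 2 / 5 -1 -3]. Elementwise product with the kernel and sum: 0·1 + 9·2 + 8·-1 + 2·-1 + 5·-2 + -1·3.

-5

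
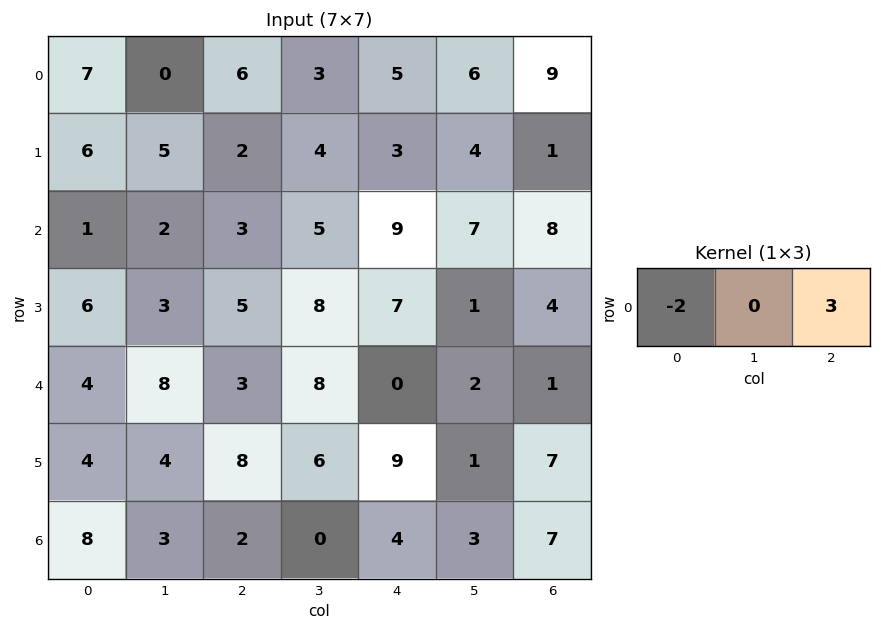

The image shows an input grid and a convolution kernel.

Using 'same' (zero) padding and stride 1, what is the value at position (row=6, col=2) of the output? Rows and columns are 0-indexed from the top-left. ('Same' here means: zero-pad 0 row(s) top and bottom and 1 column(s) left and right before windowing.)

-6

The receptive field on the zero-padded input at this output position is [3 2 0]. Elementwise product with the kernel and sum: 3·-2 + 0·3.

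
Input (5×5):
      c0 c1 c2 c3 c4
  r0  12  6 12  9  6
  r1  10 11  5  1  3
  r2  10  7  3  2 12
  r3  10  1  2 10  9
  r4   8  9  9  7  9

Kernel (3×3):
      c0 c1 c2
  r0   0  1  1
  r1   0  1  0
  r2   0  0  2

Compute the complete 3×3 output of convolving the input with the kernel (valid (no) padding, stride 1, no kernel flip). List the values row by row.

35 30 40
27 29 24
29 21 42

Output[0,0]: The receptive field on the input at this output position is [12 6 12 / 10 11 5 / 10 7 3]. Elementwise product with the kernel and sum: 6·1 + 12·1 + 11·1 + 3·2.
Output[0,1]: The receptive field on the input at this output position is [6 12 9 / 11 5 1 / 7 3 2]. Elementwise product with the kernel and sum: 12·1 + 9·1 + 5·1 + 2·2.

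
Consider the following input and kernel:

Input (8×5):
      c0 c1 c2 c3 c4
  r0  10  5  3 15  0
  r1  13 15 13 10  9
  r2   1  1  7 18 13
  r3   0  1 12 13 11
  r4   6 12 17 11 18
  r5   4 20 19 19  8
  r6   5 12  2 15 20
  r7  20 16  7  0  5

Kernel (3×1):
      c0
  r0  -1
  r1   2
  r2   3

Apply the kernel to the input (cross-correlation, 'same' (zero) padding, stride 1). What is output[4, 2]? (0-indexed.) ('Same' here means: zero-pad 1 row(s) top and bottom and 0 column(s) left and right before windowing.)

The receptive field on the zero-padded input at this output position is [12 / 17 / 19]. Elementwise product with the kernel and sum: 12·-1 + 17·2 + 19·3.

79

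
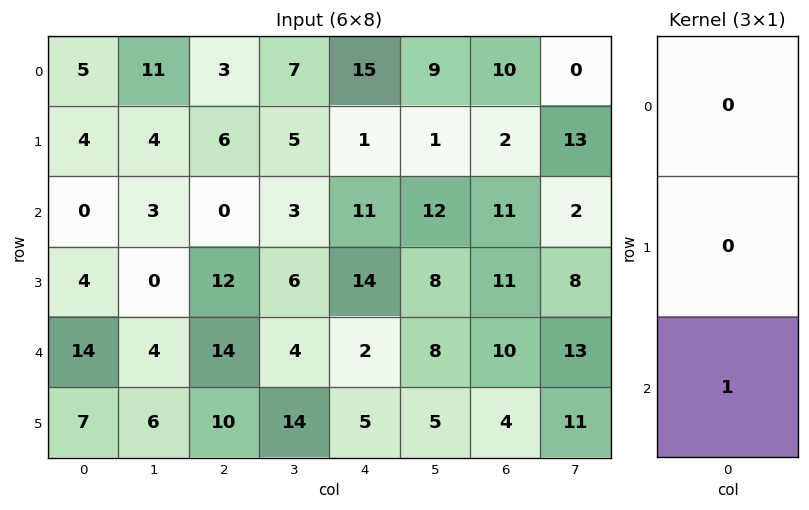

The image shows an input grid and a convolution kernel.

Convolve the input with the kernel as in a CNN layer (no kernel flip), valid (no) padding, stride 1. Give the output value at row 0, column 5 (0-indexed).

12

The receptive field on the input at this output position is [9 / 1 / 12]. Elementwise product with the kernel and sum: 12·1.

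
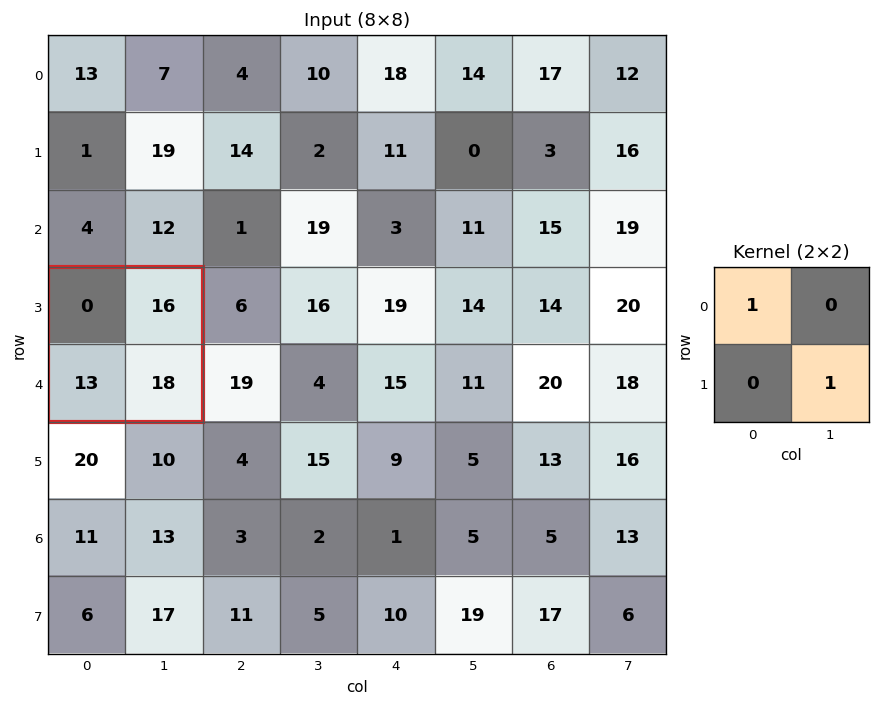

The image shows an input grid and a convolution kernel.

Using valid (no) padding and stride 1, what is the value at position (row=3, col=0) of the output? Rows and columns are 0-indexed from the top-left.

18

The receptive field on the input at this output position is [0 16 / 13 18]. Elementwise product with the kernel and sum: 0·1 + 18·1.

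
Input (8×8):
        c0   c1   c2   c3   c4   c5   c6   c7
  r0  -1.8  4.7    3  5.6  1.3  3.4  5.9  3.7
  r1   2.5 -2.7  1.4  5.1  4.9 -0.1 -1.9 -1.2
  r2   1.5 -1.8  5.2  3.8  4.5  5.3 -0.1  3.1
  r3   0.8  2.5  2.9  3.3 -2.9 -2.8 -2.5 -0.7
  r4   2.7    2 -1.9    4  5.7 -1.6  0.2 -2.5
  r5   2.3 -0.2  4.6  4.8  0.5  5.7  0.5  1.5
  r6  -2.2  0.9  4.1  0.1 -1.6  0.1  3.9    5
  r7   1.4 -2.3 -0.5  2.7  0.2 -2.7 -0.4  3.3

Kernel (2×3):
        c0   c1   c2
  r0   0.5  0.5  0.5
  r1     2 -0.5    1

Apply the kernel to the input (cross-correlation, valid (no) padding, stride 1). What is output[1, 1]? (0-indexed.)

The receptive field on the input at this output position is [-2.7 1.4 5.1 / -1.8 5.2 3.8]. Elementwise product with the kernel and sum: -2.7·0.5 + 1.4·0.5 + 5.1·0.5 + -1.8·2 + 5.2·-0.5 + 3.8·1.

-0.5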